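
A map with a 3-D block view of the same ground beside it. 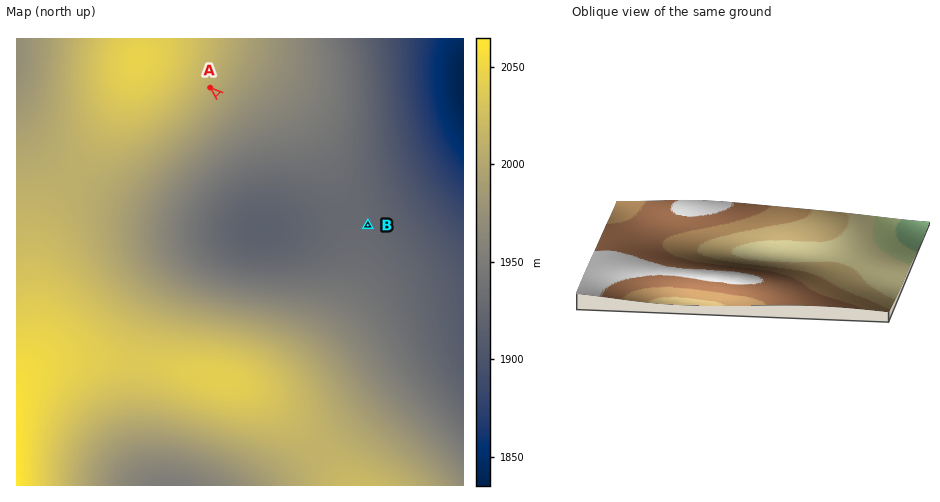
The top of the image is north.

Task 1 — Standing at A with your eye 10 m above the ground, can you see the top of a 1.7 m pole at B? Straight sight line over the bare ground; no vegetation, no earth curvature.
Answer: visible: true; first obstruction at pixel None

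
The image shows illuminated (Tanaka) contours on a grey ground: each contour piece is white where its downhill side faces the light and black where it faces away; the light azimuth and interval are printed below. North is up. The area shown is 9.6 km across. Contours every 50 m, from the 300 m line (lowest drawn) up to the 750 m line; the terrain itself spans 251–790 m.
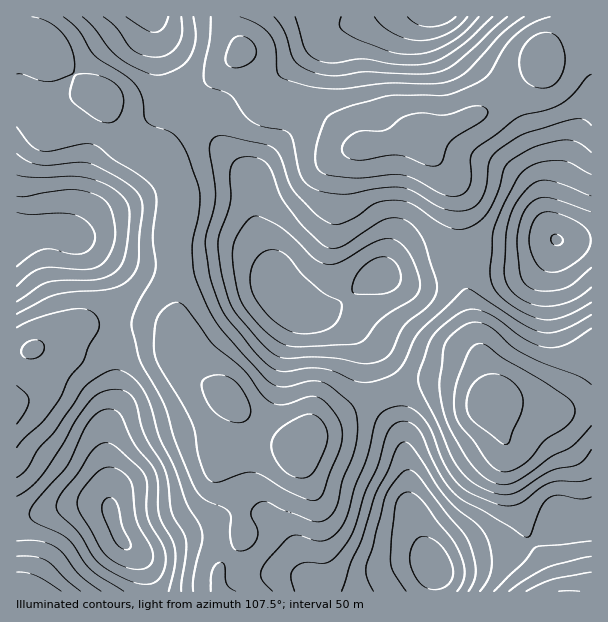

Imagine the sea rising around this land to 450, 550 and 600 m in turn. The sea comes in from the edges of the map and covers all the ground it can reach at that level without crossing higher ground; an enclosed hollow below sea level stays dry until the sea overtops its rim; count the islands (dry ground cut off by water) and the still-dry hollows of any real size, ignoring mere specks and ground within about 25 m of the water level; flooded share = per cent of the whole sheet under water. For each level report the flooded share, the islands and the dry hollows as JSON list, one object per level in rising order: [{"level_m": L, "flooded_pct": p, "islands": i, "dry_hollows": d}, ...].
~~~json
[{"level_m": 450, "flooded_pct": 37, "islands": 0, "dry_hollows": 0}, {"level_m": 550, "flooded_pct": 68, "islands": 1, "dry_hollows": 0}, {"level_m": 600, "flooded_pct": 80, "islands": 1, "dry_hollows": 0}]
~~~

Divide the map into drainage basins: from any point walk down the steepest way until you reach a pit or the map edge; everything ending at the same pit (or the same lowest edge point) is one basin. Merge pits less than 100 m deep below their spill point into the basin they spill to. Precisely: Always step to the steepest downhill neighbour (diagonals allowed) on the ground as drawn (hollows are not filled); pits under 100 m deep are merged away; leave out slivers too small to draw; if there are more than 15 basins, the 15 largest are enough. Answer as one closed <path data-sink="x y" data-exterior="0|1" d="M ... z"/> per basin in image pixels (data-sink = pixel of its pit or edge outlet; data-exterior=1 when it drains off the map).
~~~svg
<path data-sink="303 443" data-exterior="0" d="M152 16l-136 1 0 501 7 0 49-13 35 1 5 7 8 24 24 27 4 15 1 13 285 0 0-22-18-39-7-24 0-27-6-40-25-44-10-45-8-15-16-14-12-6-27-2-11-6-16-18-6-23-14-34-2-39-3-12-30-33-9-18-7-9-21-12-16-6-8-9-4-12-2-54-2-11z"/><path data-sink="542 57" data-exterior="0" d="M591 16l-439 1 6 40 0 26 5 15 7 6 16 6 21 12 7 9 9 18 27 28 6 17 2 39 14 34 4 17 10 16 8 8 11 6 13 0 23-12 28-22 12-4 29-23 19-9 17-3 146-1z"/><path data-sink="494 402" data-exterior="0" d="M558 240l-112 1-17 3-19 9-29 23-12 4-28 22-22 12 4 2 9 0 18 10 10 10 8 15 10 45 25 44 6 40 0 27 7 24 18 37 7 0 41-12 28-3 21-9 33-24 21 2 7-3 0-277z"/><path data-sink="17 591" data-exterior="1" d="M102 505l-30 0-56 14 1 73 131-1 0-12-6-18-20-19-6-11-6-21z"/><path data-sink="569 591" data-exterior="1" d="M591 520l-27 0-33 24-21 9-28 3-35 10-13 2 0 23 157 1z"/>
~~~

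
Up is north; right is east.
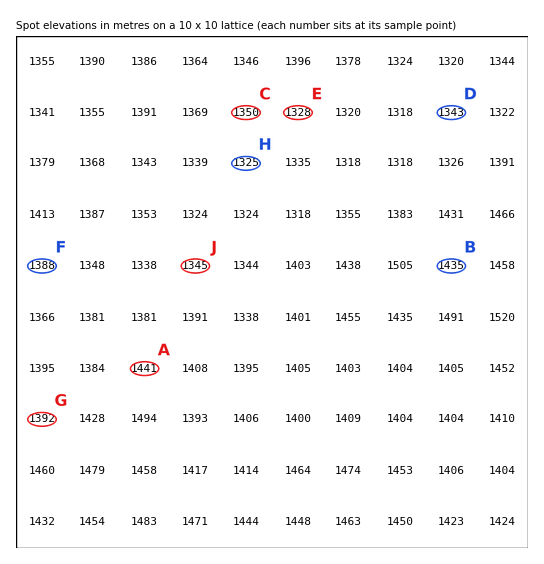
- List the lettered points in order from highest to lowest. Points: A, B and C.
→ A B C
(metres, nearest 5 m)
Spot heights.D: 1345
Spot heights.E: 1330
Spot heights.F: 1390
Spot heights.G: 1390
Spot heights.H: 1325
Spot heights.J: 1345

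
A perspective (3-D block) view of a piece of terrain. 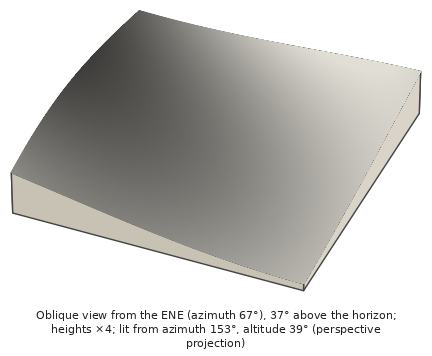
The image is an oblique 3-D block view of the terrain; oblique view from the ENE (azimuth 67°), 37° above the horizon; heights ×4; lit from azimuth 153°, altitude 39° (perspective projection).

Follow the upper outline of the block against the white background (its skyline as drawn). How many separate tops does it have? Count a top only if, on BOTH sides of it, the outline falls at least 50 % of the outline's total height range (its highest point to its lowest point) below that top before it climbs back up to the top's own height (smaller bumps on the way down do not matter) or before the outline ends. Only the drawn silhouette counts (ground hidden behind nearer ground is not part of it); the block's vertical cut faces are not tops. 0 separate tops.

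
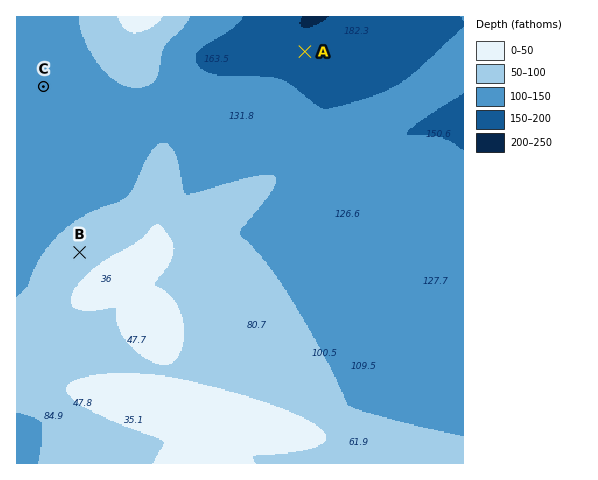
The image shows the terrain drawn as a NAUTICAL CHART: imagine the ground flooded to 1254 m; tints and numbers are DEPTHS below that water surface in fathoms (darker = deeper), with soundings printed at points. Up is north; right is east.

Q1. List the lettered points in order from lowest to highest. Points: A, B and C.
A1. A C B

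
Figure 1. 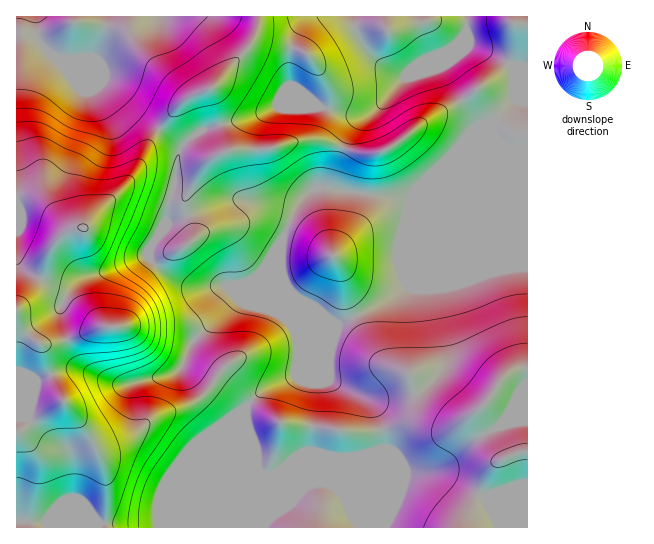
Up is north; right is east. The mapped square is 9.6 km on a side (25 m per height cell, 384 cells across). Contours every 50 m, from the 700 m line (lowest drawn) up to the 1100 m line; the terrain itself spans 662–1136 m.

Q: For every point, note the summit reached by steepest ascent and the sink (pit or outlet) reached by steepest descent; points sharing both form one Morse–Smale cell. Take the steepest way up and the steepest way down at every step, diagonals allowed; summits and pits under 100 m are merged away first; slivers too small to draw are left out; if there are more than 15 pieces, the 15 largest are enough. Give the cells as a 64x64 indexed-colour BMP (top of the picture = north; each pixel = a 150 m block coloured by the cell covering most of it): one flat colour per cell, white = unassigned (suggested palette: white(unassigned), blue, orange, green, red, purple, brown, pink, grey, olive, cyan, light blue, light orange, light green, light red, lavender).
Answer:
<image width="64" height="64" href="data:image/bmp;base64,Qk12CAAAAAAAAHYAAAAoAAAAQAAAAEAAAAABAAQAAAAAAAAIAAATCwAAEwsAABAAAAAAAAAA////ALR3HwAOf/8ALKAsACgn1gC9Z5QAS1aMAMJ34wB/f38AIr28AM++FwDox64AeLv/AIrfmACWmP8A1bDFABEREREREREREREREREREiIiIiIiIiIiIiIiIiIiIiIiERERERERERERERERERESIiIiIiIiIiIiIiIiIiIiIiIRERERERERERERERERERIiIiIiIiIiIiIiIiIiIiIiIhEREREREREREREREREREiIiIiIiIiIiIiIiIiIiIiIiERERERERERERERERERESIiIiIiIiIiIiIiIiIiIiIiIRERERERERERERERERERIiIiIiIiIiIiIiIiIiIiIiIhEREREREREREREREREREiIiIiIiIiIiIiIiIiIiIiIiERERERERERERERERERESIiIiIiIiIiIiIiIiIiIiIiIRERERERERERERERERERIiIiIiIiIiIiIiIiIiIiIiIhEREREREREREREREREREiIiIiIiIiIiIiIiIiIiIiIiERERERERERERERERERESIiIiIiIiIiIiIiIiIiIiIiIRERERERERERERERERERIiIiIiIiIiIiIiIiIiIiIiIhEREREREREREREREREREiIiIiIiIiIiIiIiIiIiIiIiERERERERERERERERERESIiIiIiIiIiIiIiIiIiIiIiIRERERERERERERERERERIiIiIiIiIiIiIiIiIiIiIiIhEREREREREREREREREREiIiIiIiIiIiIiIiIiIiIiIiERERERERERERERERERERIiIiIiIiIiIiIiIiIiIiIiIRERERERERERERERERERERIiIiIiIiIiIiIiIiIiIiIhERERERERERERERERERERERIiIiIiIiIiIiIiIiIiIiERERERERERERERERERERERESIiIiIiIiIiIiIiIiIiIRERERERERERERERERERERERIiIiIiIiIiIiIiIiIiIhEREREREREREREREREREREREiIiIiIiIiIiIiIiIiIiERERERERERERERERERERERESIiIiIiIiIiIiIiIiIiIRERERERERERERERERERERERIiIiIiIiIiIiIiIiIiIhEREREREREREREREREREREREiIiIiIiIiIiIiIiIiIiERERERERERERERERERERERESIiIiIiIiIiIiIiIiIiIRERERERERERERERERERERESIiERESIiIiIiIiIiIiIhERERERERERERERERERERERIiERERESIiIiIiIiIiIiEREREREREREREREREREREREiEREREREiIiIiIiIiIiIREREREREREREREREREREREREREREREREiIiIiIiIiIhERERERERERERERERERERERERERERERERIiIiIiIiIiEREREREREREREREREREREREREREREREREiIiIiIiIiIRERERERERERERERERERERERERERERERERIiIiIiIiIhEREREREREREREREREREREREREREREREREiIiIiIiIiERERERERERERERERERERERERERERERERERIiIiIiIiIREREREREREREREREREREREREREREREREREiIiIiIiIhERERERERERERERERERERERERERERERERESIiIiIiIiEREREREREREREREREREREREREREREREREREiIiIiIiIRERMzMRERERERERERERERERERERERERERESIiIiIiIhEREzMzEREREREREREREREREREREREREREREiIiIiIiEREzMzMxERERERERERERERERERERERERERESIiIiIiIzMzMzMzMREREREREREREREREREREREREREREiIiIiIjMzMzMzMzERERERERERERERERERERERERERESIiIiIiMzMzMzMzMxERERERERERERERERERERERERERIiIiIiIzMzMzMzMzMRERERERERERERERERERERERERESIiIiIjMzMzMzMzMxERERERERERERERERERERERERERIiIiIiMzMzMzMzMzMRERERERERERERERERERERERERESIiIiIzMzMzMzMzMxERERERERERERERERERERERERERIiIiETMzMzMzMzMzMRERERERERERERERERERERERERESIhERMzMzMzMzMzMzEREREREREREREREREREREREREREiEREzMzMzMzMzMzMRERERERERERERERERERERERERERERETMzMzMzMzMzMzERERERERERERERERERERERERERERERMzMzMzMzMzMzMxEREREREREREREREREREREREREREREzMzMzMzMzMzMzMRERERERERERERERERERERERERERETMzMzMzMzMzMzMzMRERERERERERERERERERERERERERMzMzMzMzMzMzMzMzMREREREREREREREREREREREREREzMzMzMzMzMzMzMzMzERERERERERERERERERERERERETMzMzMzMzMzMzMzMzMxERERERERERERERERERERERERMzMzMzMzMzMzMzMzMzMREREREREREREREREREREREREzMzMzMzMzMzMzMzMzMzERERERERERERERERERERERETMzMzMzMzMzMzMzMzMzMRERERERERERERERERERERERMzMzMzMzMzMzMzMzMzMzEREREREREREREREREREREREzMzMzMzMzMzMzMzMzMzMRERERERERERERERERERERETMzMzMzMzMzMzMzMzMzMxERERERERERERERERERERER"/>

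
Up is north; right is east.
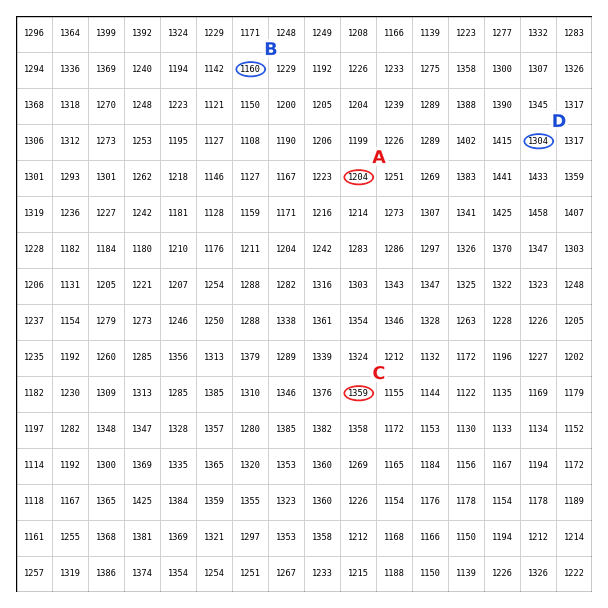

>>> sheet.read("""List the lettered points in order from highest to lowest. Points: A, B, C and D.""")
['C', 'D', 'A', 'B']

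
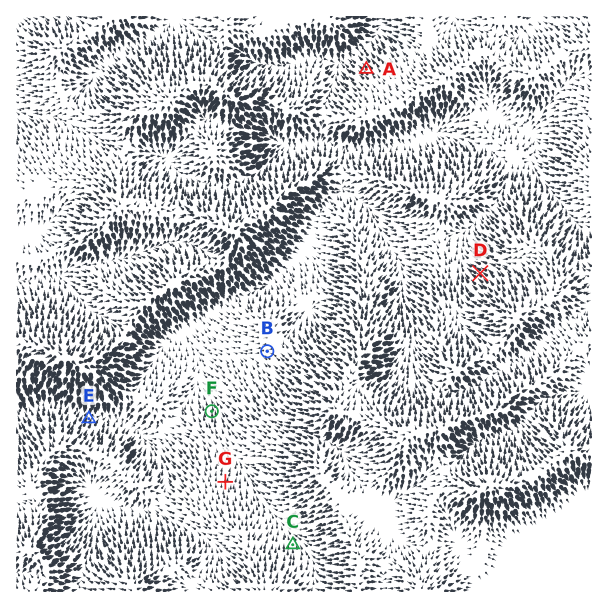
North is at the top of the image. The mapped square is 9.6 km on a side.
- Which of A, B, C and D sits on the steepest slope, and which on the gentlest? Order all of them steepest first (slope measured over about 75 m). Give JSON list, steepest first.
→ ["D", "A", "C", "B"]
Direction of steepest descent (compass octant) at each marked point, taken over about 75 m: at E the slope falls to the NE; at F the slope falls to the N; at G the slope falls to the N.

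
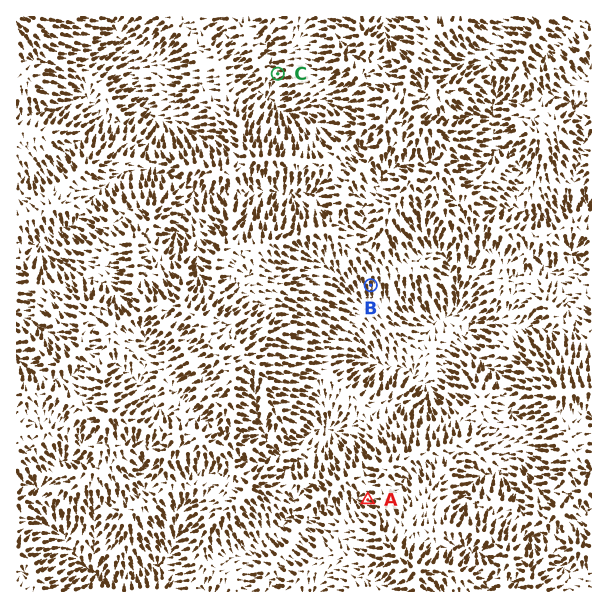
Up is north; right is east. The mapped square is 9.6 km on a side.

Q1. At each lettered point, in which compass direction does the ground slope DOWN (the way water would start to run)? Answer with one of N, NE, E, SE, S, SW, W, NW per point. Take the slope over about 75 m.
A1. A W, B S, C W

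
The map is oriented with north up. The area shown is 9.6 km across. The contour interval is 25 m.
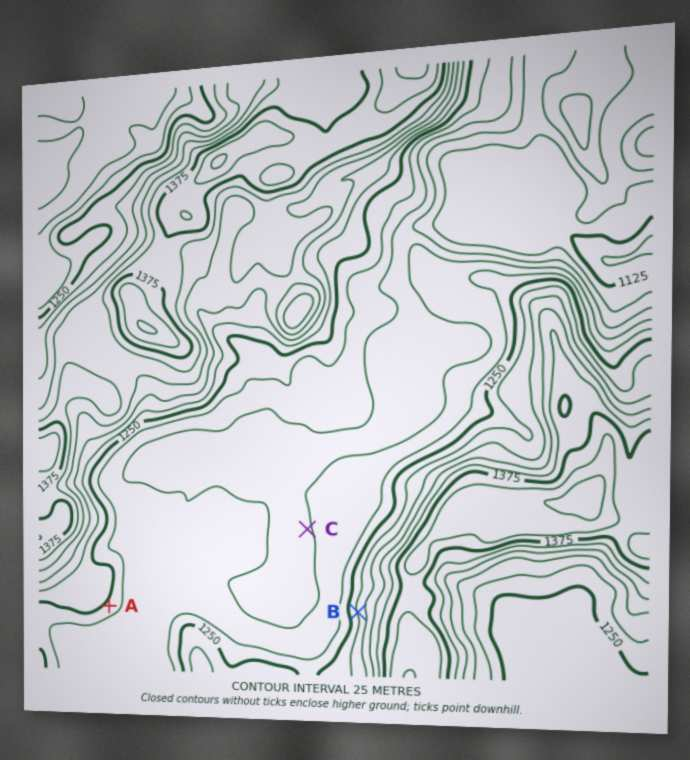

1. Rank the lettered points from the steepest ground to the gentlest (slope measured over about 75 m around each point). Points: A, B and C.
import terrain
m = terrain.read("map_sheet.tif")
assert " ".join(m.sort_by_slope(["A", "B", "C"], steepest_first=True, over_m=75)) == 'B A C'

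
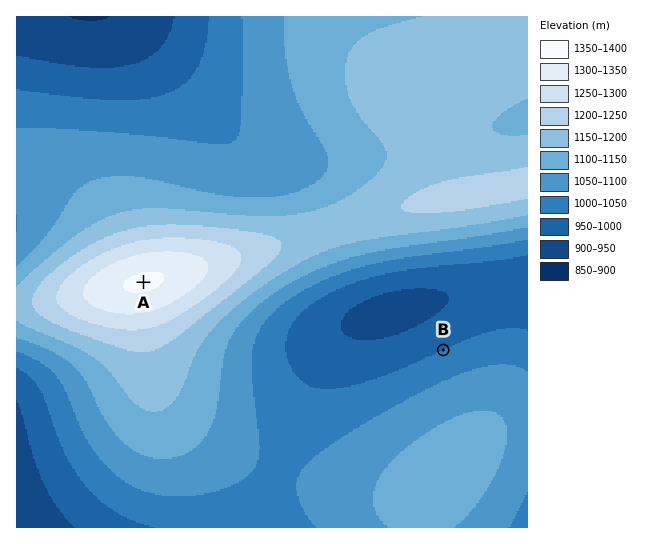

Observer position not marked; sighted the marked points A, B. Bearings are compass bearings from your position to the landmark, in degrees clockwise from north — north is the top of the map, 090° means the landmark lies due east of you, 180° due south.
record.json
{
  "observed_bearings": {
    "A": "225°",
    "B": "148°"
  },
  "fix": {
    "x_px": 302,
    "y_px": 124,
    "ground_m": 1090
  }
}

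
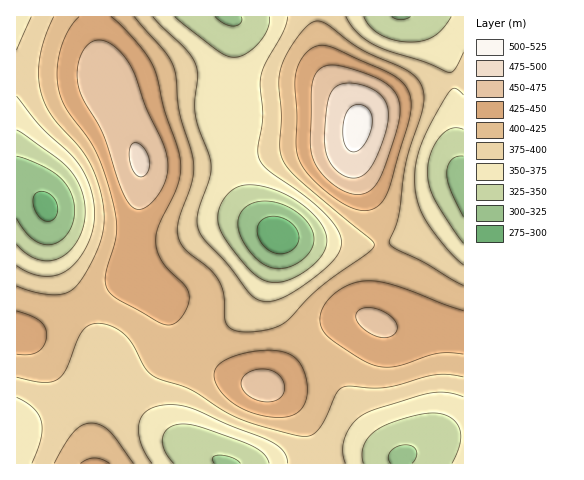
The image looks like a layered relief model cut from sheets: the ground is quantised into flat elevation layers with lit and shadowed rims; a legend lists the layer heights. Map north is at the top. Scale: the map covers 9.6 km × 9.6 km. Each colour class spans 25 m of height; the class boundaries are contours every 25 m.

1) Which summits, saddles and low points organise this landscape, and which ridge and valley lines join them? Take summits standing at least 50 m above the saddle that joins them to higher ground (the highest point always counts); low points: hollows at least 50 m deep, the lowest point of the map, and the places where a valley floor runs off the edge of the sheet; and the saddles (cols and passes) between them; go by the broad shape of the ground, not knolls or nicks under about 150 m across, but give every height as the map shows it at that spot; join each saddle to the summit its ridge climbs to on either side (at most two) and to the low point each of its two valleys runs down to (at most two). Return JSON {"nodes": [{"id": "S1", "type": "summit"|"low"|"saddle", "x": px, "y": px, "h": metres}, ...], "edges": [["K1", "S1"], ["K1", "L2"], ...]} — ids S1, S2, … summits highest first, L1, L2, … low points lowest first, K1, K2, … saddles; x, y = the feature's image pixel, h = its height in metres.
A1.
{"nodes": [
{"id": "S1", "type": "summit", "x": 357, "y": 126, "h": 508},
{"id": "S2", "type": "summit", "x": 139, "y": 161, "h": 479},
{"id": "L1", "type": "low", "x": 279, "y": 235, "h": 286},
{"id": "L2", "type": "low", "x": 46, "y": 207, "h": 295},
{"id": "L3", "type": "low", "x": 463, "y": 187, "h": 313},
{"id": "L4", "type": "low", "x": 402, "y": 456, "h": 322},
{"id": "L5", "type": "low", "x": 228, "y": 462, "h": 323},
{"id": "L6", "type": "low", "x": 400, "y": 17, "h": 323},
{"id": "K1", "type": "saddle", "x": 195, "y": 356, "h": 417},
{"id": "K2", "type": "saddle", "x": 309, "y": 346, "h": 417},
{"id": "K3", "type": "saddle", "x": 77, "y": 307, "h": 408},
{"id": "K4", "type": "saddle", "x": 382, "y": 244, "h": 401},
{"id": "K5", "type": "saddle", "x": 314, "y": 453, "h": 394},
{"id": "K6", "type": "saddle", "x": 453, "y": 80, "h": 376},
{"id": "K7", "type": "saddle", "x": 234, "y": 160, "h": 363}],
"edges": [["K1", "S2"], ["K1", "L1"], ["K1", "L5"], ["K2", "S2"], ["K2", "L1"], ["K2", "L4"], ["K3", "S2"], ["K3", "L2"], ["K3", "L5"], ["K4", "S1"], ["K4", "S2"], ["K4", "L1"], ["K4", "L3"], ["K5", "S2"], ["K5", "L4"], ["K5", "L5"], ["K6", "S1"], ["K6", "L3"], ["K6", "L6"], ["K7", "S1"], ["K7", "S2"], ["K7", "L1"]]}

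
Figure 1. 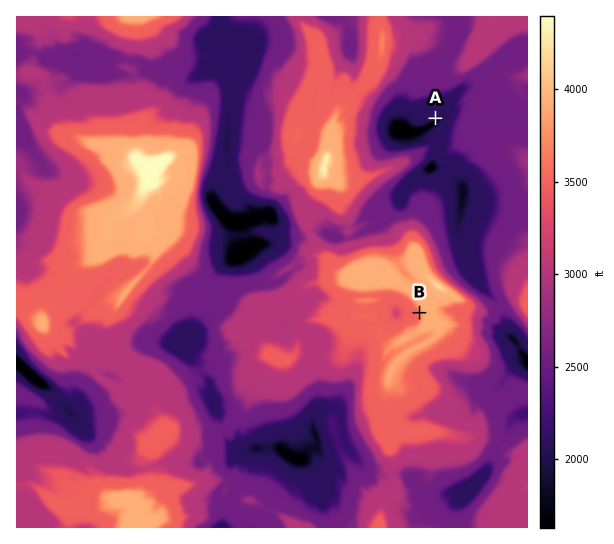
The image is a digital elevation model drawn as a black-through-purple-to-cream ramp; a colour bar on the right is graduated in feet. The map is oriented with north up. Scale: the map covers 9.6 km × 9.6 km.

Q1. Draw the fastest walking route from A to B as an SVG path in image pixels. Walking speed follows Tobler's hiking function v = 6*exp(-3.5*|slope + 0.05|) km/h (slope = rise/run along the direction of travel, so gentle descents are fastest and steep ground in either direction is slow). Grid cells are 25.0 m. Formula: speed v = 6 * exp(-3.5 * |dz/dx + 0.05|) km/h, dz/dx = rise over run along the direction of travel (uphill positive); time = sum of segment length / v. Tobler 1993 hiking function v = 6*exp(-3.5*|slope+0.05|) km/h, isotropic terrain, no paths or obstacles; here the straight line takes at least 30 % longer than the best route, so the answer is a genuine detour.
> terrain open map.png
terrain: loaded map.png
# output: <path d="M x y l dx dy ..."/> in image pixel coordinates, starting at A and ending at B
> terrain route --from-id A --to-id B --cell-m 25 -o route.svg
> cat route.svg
<path d="M435 118l3-1 3 1 0 3-4 8 0 12-11 21-5 5-3 6 0 13-1 3-6 5-1 3 0 10 1 3 0 4 2 3-3 1 1 0-5 3 1 0-4 2 2 0 2 6-2 2-2 3-2 5 1-1-1 3 1-2-3 6 3 5 0 1-1 3-4 4-2 3 0 1 10 19 0 8 1 2 8 8 5 11 0 3"/>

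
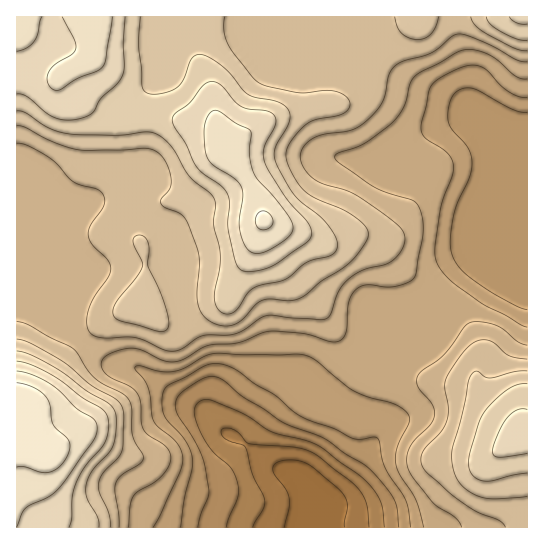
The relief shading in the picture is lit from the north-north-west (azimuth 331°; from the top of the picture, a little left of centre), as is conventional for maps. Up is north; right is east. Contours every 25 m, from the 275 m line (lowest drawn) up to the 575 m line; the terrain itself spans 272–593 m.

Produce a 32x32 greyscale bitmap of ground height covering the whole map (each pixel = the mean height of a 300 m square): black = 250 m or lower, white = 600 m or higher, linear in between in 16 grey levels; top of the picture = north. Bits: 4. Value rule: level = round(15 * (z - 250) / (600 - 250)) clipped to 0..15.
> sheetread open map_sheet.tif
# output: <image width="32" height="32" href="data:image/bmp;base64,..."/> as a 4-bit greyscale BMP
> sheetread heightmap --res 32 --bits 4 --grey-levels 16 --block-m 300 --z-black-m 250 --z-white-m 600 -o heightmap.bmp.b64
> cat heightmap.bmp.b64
<image width="32" height="32" href="data:image/bmp;base64,Qk12AgAAAAAAAHYAAAAoAAAAIAAAACAAAAABAAQAAAAAAAACAAATCwAAEwsAABAAAAAAAAAAAAAAABEREQAiIiIAMzMzAERERABVVVUAZmZmAHd3dwCIiIgAmZmZAKqqqgC7u7sAzMzMAN3d3QDu7u4A////ANzMuod2VEMiERESNFd3iJndzLqHdlRDMhEREjRXiJmZ3dy5iHdlRDIRERJFaImqqu7tupiHZUMhERI0Rniau7vu7supiGQzIhEjRVaJmrzM7u7cqIdUMiIzRFVWeJq7zO7t3Kh2QyIzRVVmZmeJq8z+7cuoZUMzRFZmZmZ3iau87ty6l2VERFVmZmZ3eImqu93KmHdmZUVWZmZ3d3iJqqrLqYd3eHZmZmZnd3d3iJmZqZiIiJmYh3d3d3d3d3iZiJmImZmqmZmYiIiHd3d3iHeIiJmqqpqrqZmZh3d3d3dmiIiJqqmau7qqmYd3d3dmVYiIiZqpmru7uqqYiId2VVSIiIiaqZqszMu6qZiHZVREiIiJmqmavN3cu6qZh2VERIiImZqpmrze3cuqmYdlRESIiImZmqq83ty6qZiHZVREiIiJmaqqvN3bqZmIh3ZURIiJmZmaq83dupmId3d2VUSIiZmZmrzd3LmIh3d3dlVEiZmqqaq83dypiId3d3ZVRJqru7u7zd3cupiId3ZlVUSrzMu7vM3d3LqpmYh2ZVVVvMzMu7vM3Lu6qqmYd2VVVs3dzMu7vMuqqZqZmIdmVmfN3d3Lqru7qZmZmZmHdmZ43d3dy6q7qpmZmZmZmYd3id3d3cuqqqmZmZmZmaqYiavd3d3LqqqpmZmZmZmqmZq8"/>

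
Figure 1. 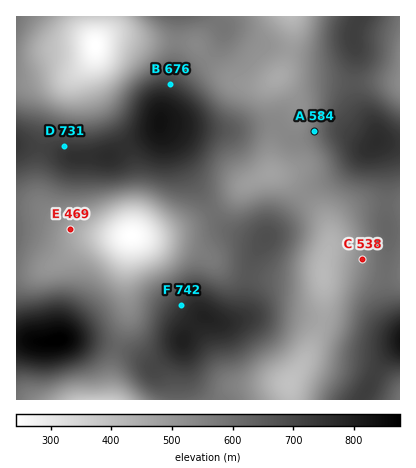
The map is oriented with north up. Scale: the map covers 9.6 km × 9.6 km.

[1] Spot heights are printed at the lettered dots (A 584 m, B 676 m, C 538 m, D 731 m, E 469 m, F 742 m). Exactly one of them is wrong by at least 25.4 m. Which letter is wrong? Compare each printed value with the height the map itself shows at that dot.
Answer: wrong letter B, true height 720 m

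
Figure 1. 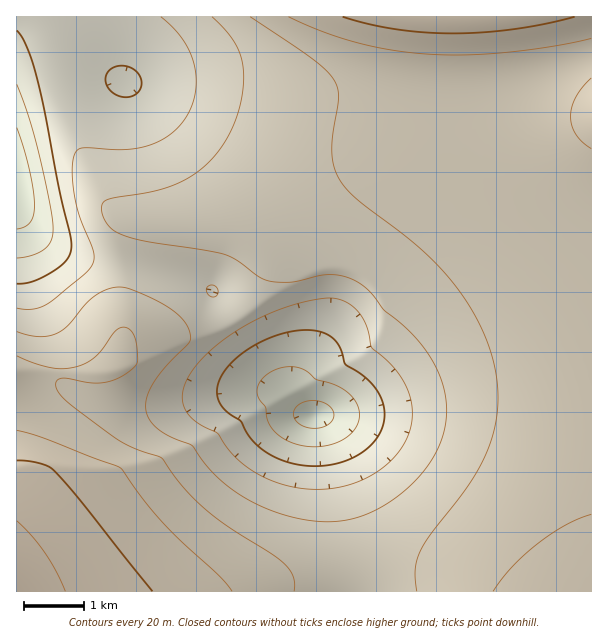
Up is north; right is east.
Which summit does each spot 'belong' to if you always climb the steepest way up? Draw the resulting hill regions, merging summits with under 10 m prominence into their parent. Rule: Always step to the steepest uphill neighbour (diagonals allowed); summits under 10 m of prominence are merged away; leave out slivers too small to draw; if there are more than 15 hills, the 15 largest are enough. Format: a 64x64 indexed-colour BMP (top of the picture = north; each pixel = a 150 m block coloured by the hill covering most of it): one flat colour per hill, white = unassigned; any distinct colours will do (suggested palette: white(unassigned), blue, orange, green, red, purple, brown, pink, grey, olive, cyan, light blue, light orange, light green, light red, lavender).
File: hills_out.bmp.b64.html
<image width="64" height="64" href="data:image/bmp;base64,Qk12CAAAAAAAAHYAAAAoAAAAQAAAAEAAAAABAAQAAAAAAAAIAAATCwAAEwsAABAAAAAAAAAA////ALR3HwAOf/8ALKAsACgn1gC9Z5QAS1aMAMJ34wB/f38AIr28AM++FwDox64AeLv/AIrfmACWmP8A1bDFACIiIiIiIiIiIiIiIiIiIiIiIiIzMzMzMzMzMzMzMzMzIiIiIiIiIiIiIiIiIiIiIiIiIjMzMzMzMzMzMzMzMzMiIiIiIiIiIiIiIiIiIiIiIiIiMzMzMzMzMzMzMzMzMyIiIiIiIiIiIiIiIiIiIiIiIiMzMzMzMzMzMzMzMzMzIiIiIiIiIiIiIiIiIiIiIiIiIzMzMzMzMzMzMzMzMzMiIiIiIiIiIiIiIiIiIiIiIiIjMzMzMzMzMzMzMzMzMyIiIiIiIiIiIiIiIiIiIiIiIiMzMzMzMzMzMzMzMzMzIiIiIiIiIiIiIiIiIiIiIiIiIzMzMzMzMzMzMzMzMzMiIiIiIiIiIiIiIiIiIiIiIiIjMzMzMzMzMzMzMzMzMyIiIiIiIiIiIiIiIiIiIiIiIjMzMzMzMzMzMzMzMzMzIiIiIiIiIiIiIiIiIiIiIiIiMzMzMzMzMzMzMzMzMzMiIiIiIiIiIiIiIiIiIiIiIiIzMzMzMzMzMzMzMzMzMyIiIiIiIiIiIiIiIiIiIiIiIjMzMzMzMzMzMzMzMzMzIiIiIiIiIiIiIiIiIiIiIiIiMzMzMzMzMzMzMzMzMzMiIiIiIiIiIiIiIiIiIiIiIiMzMzMzMzMzMzMzMzMzMyIiIiIiIiIiIiIiIiIiIiIiIzMzMzMzMzMzMzMzMzMzIiIiIiIiIiIiIiIiIiIiIiIjMzMzMzMzMzMzMzMzMzMiIiIiIiIiIiIiIiIiIiIiIiMzMzMzMzMzMzMzMzMzMyIiIiIiIiIiIiIiIiIiIiIiMzMzMzMzMzMzMzMzMzMzIiIiIiIiIiIiIiIiIiIiIiIzMzMzMzMzMzMzMzMzMzMiIiIiIiIiIiIiIiIiIiIhMzMzMzMzMzMzMzMzMzMzMyIiIiIiIiIiIiIiIiIiIhEzMzMzMzMzMzMzMzMzMzMzIiIiIiIiIiIiIiIiIiIhETMzMzMzMzMzMzMzMzMzMzMiIiIiIiIiIiIiIiIiIhERMzMzMzMzMzMzMzMzMzMzMyIiIiIiIiIiIiIiIiIiERETMzMzMzMzMzMzMzMzMzMzIiIiIiIiIiIiIiIiIiEREREzMzMzMzMzMzMzMzMzMzMiIiIiIiIiIiIiIiIiERERERMzMzMzMzMzMzMzMzMzMyIiIiIiIiIiIiIiIiIRERERETMzMzMzMzMzMzMzMzMzIiIiIiIiIiIiIiIiIREREREREREzMzMzMzMzMzMzMzMiIiIiIiIiIiIiIiIRERERERERERMzMzMzMzMzMzMzMyIiIiIiIiIiIiIiIhERERERERERETMzMzMzMzMzMzMzIiIiIiIiIiIiIiIhEREREREREREREzMzMzMzMzMzMzMiIiIiIiIiIiIiIhERERERERERERERMzMzMzMzMzMzMyIiIiIiIiIiIiIiERERERERERERERETMzMzMzMzMzMzIiIiIiIiIiIiIRERERERERERERERERMzMzMzMzMzMzMiIiIiIiIiIhERERERERERERERERERETMzMzMzMzMzMyIiIiIiIREREREREREREREREREREREREzMzMzMzMzMzIiIiEREREREREREREREREREREREREREREzMzMzMzMzMiIhERERERERERERERERERERERERERERERMzMzMzMzMyIhERERERERERERERERERERERERERERERETMzMzMzMzIhERERERERERERERERERERERERERERERERETMzMzMzMhERERERERERERERERERERERERERERERERERERERERERERERERERERERERERERERERERERERERERERERERERERERERERERERERERERERERERERERERERERERERERERERERERERERERERERERERERERERERERERERERERERERERERERERERERERERERERERERERERERERERERERERERERERERERERERERERERERERERERERERERERERERERERERERERERERERERERERERERERERERERERERERERERERERERERERERERERERERERERERERERERERERERERERERERERERERERERERERERERERERERERERERERERERERERERERERERERERERERERERERERERERERERERERERERERERERERERERERERERERERERERERERERERERERERERERERERERERERERERERERERERERERERERERERERERERERERERERERERERERERERERERERERERERERERERERERERERERERERERERERERERERERERERERERERFERERERERERBERERERERERERERERERERERERERFEREREREREREREREREEREREREREREREREREUREREREREREREREREREREREREREQREREUREEREUREREREREREREREREREREREREREREREREQRERREREREREREREREREREREREREREREREREREREREREQRFERERERERERERERERERERERERERERERERERERERERERERERERERERERERERERERERERERERERERERERERERERERERERERERERERERERERERERERERERERERERERERERERERERERERERERERERERERERERERERERERERERERERERERERERERERERERERERERERERERERERERERERERERERE"/>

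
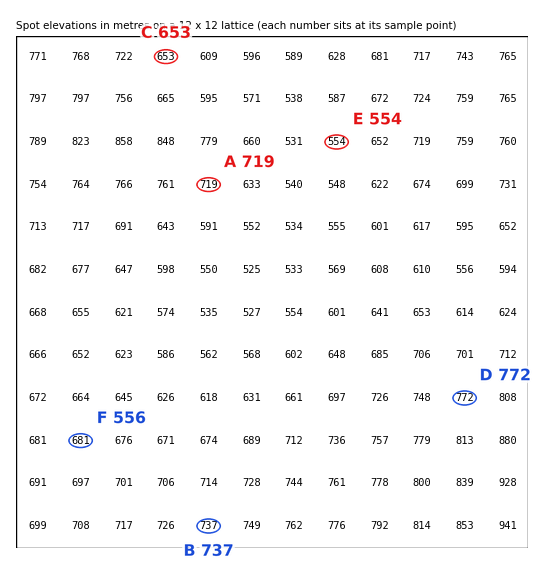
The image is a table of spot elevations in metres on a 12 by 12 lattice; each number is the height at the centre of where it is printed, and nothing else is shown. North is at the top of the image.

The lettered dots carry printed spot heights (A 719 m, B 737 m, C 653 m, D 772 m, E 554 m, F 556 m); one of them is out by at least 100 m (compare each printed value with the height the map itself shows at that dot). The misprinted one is F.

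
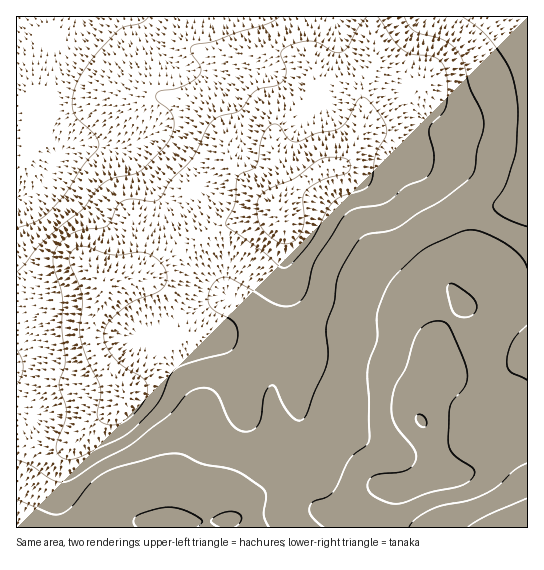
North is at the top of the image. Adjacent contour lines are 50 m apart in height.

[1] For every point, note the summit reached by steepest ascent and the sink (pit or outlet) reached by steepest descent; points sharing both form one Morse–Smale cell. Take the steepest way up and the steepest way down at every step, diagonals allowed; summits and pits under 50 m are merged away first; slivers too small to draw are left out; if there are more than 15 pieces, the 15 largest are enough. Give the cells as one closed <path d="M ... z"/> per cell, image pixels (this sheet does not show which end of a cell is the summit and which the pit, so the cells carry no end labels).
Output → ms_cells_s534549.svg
<path d="M317 16l-300 0-1 181 13-2 12-8 8-10 13-25 13-7 14-1 30 7 16 12 26 40 11 34 7 14 44-26 42-9 13 1 1-10 8-12 4-12-15-28-3-17 4-9 17-12 11-11 11-20 0-13-4-11 0-11 5-21z"/><path d="M527 16l-155 1 0 29 3 9 0 14-12 25 1 35-3 8-13 22-6 6-19 3-14 9-25 24-5 8 0 9 6 13 0 40 3 7 11 11 20 8 35 6 5-21 6-12 10-10 24-12 28-20 42-21 40-2 19-4z"/><path d="M277 216l-12 0-42 9-43 25 3 7 15 15 33 27-20 4-32 14-16 8-12 14 30 38 15 24 3 8-2 29-12 23-6 22-4 4-42 0-23 5-10 11-6 25 160 0 1-11-3-11-3-5-8-6 12 1 8-4 24-24 28-12 15-19 8-20 11-46 2-16-1-29 5-23-43-8-11-6-11-11-4-15 1-32-4-10z"/><path d="M527 304l-34 0-15 3-13-3-24 26-5 9-3 13-6-22-12-11-61-15-6 22 1 29-2 16-16 60-10 16-8 9-28 12-16 17-12 10-13 2 8 9 3 21 128 1 4-22 7-18 20-4 21-12 31 1 8-2 23-16 20-23 10-1z"/><path d="M89 144l-14 1-13 7-15 29-16 12-15 5 1 245 37 5 15-3 26-24 25-15 5-11-6-12-20-25-8-21 1-15 11-25 1-11 13-5 26-4 36-26-16-45-28-43-16-12z"/><path d="M179 251l-36 26-26 4-13 5-1 11-11 25-1 15 8 21 20 25 6 15-6 9-24 14-26 24-15 3-28-5-10 0 1 85 76 0 7-25 10-11 23-5 42 0 4-4 6-22 12-23 2-29-6-14-12-18-30-38 12-14 48-22 20-4-33-27z"/><path d="M527 201l-18 4-40 2-42 21-28 20-24 12-10 10-6 12-6 21 29 9 28 4 5 3 12 11 6 22 3-13 5-9 24-26 6 3 22-3 34 0z"/><path d="M371 16l-54 1 0 13-5 21 0 11 4 11 0 13-11 20-11 11-13 8-8 13 3 17 15 28-6 17 17-17 19-14 21-4 6-6 13-22 3-8-1-35 12-25z"/><path d="M527 431l-10 1-20 23-23 16-8 2-31-1-21 12-20 4-7 18-3 21 143 1z"/>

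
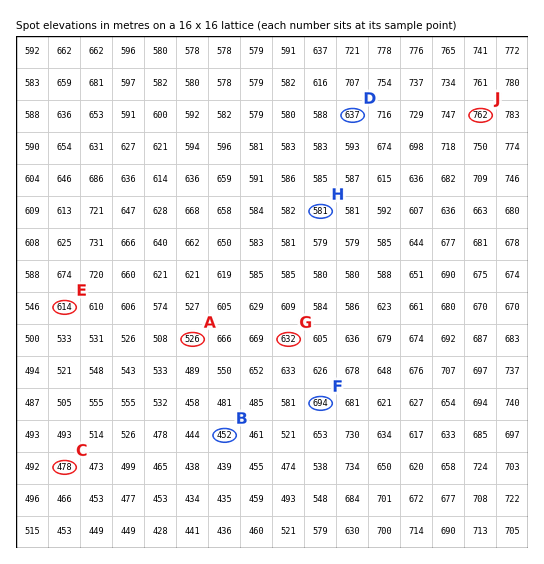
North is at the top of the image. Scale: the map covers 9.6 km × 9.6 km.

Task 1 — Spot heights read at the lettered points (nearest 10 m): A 530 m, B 450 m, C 480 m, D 640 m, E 610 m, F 690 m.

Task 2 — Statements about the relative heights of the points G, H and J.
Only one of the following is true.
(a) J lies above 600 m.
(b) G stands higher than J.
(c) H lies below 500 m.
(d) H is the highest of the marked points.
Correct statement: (a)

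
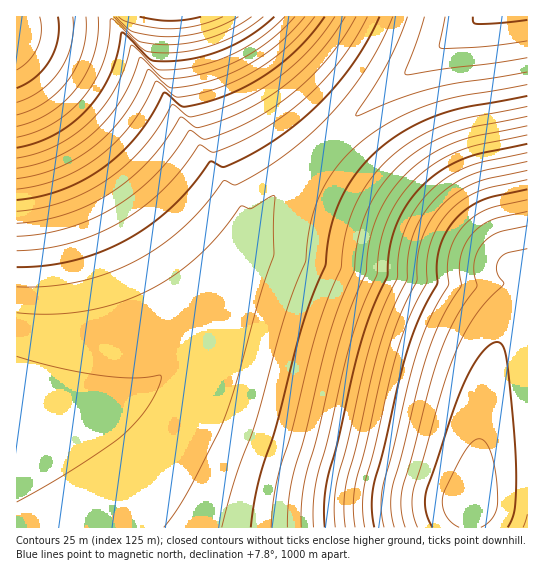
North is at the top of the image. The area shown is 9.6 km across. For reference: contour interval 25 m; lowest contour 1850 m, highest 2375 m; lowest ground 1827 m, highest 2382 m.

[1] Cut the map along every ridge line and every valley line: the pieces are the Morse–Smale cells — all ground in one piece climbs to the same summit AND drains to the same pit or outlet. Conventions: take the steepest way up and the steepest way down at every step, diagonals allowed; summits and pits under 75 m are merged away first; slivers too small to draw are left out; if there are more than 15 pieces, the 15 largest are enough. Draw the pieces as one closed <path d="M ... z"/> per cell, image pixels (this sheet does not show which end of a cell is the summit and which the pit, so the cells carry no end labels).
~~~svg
<path d="M527 16l-45 0-73 55-86 74-79 82-11 27-38 68-35 55-14 16-17 8-34 8-46 7-33 2 1 110 511-1z"/><path d="M109 16l-93 1 1 400 32-1 46-7 34-8 17-8 14-16 35-55 38-68 12-29 0-11-109-161z"/><path d="M481 16l-371 0-1 2 27 35 109 161 1 11 19-18 30-34 63-60 51-42z"/>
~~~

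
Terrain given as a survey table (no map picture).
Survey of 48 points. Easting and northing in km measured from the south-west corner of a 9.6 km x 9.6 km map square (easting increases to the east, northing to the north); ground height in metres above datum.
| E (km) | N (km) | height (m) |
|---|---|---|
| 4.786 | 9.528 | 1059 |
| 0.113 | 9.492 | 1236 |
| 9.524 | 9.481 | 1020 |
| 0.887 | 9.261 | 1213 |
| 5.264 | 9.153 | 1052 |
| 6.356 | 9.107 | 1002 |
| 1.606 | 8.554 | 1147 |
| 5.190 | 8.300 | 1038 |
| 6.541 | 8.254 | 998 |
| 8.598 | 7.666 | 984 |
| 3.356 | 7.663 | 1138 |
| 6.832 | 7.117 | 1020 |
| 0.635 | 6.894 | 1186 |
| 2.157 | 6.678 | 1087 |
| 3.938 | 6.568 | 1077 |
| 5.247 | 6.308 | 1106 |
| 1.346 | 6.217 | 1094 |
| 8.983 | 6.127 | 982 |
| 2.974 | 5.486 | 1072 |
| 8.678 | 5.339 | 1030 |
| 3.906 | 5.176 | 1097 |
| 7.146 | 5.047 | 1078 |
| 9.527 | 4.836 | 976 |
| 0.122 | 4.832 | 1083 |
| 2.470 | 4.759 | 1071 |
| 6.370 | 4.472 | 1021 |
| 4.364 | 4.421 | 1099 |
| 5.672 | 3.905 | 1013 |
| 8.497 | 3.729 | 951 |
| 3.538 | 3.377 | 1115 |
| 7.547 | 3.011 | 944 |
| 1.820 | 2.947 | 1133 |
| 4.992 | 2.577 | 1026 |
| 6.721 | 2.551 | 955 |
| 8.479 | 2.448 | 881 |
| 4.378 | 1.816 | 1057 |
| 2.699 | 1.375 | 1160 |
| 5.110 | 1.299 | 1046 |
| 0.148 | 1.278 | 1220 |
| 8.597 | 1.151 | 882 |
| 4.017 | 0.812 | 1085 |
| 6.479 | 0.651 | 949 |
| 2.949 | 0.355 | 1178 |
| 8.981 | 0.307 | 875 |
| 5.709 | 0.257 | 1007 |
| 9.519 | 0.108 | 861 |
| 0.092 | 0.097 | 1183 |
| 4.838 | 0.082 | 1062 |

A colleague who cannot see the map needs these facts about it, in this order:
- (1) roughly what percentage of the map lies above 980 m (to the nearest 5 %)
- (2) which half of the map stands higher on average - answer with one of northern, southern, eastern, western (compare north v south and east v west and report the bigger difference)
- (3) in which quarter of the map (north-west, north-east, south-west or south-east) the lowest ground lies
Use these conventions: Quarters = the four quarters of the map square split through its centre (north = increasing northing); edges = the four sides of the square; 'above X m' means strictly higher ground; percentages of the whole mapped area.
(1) Ground above 980 m makes up about 80 % of the sheet.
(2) The western half stands higher on average than the eastern half.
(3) The lowest ground is in the south-east quarter.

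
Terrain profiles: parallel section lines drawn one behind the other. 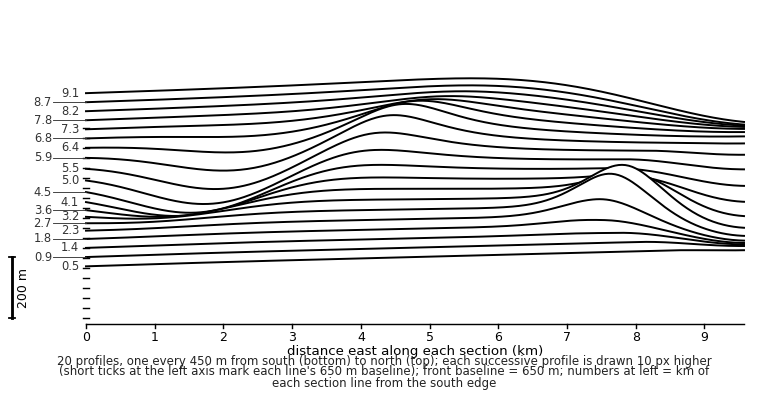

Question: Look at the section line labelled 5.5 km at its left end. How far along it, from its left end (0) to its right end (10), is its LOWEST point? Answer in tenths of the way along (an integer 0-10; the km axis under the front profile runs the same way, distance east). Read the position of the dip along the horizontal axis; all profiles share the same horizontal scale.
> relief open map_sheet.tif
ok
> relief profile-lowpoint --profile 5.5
2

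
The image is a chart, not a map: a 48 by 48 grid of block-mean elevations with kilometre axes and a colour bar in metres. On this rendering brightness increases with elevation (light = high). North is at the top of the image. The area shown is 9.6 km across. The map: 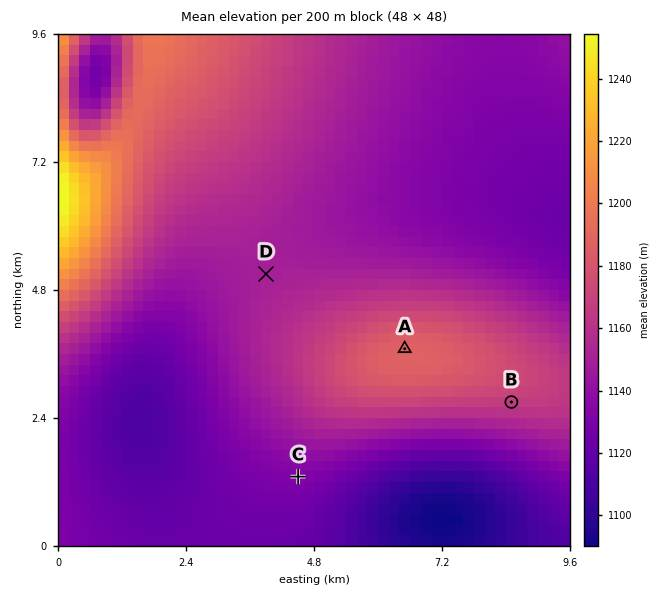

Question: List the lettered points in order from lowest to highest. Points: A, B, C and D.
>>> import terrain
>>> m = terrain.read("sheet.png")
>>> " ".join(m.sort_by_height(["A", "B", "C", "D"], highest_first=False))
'C D B A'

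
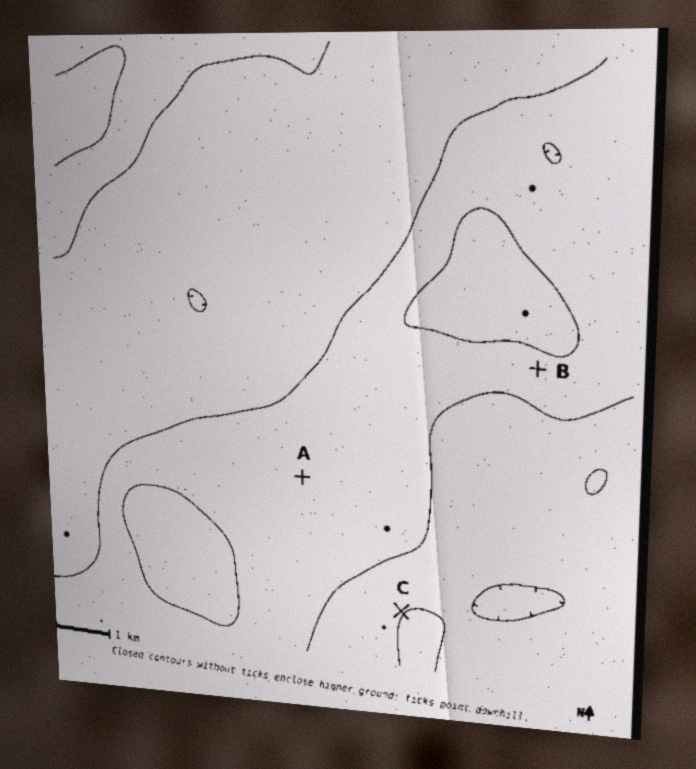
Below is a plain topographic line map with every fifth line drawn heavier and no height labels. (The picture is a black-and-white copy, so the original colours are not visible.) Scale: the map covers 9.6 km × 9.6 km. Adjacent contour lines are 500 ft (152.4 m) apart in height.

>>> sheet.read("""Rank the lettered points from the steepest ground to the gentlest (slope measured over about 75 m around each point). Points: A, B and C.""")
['B', 'C', 'A']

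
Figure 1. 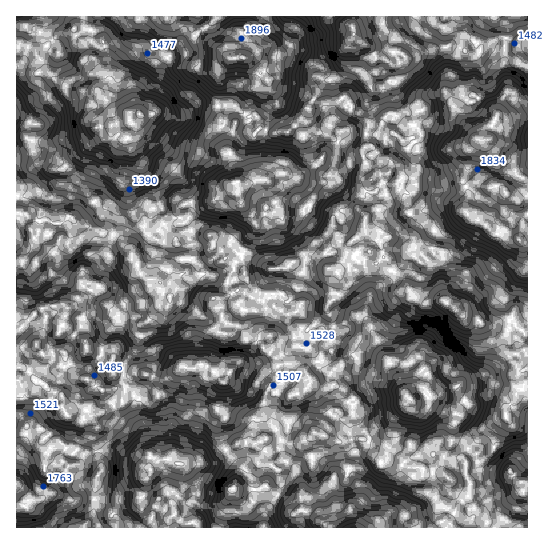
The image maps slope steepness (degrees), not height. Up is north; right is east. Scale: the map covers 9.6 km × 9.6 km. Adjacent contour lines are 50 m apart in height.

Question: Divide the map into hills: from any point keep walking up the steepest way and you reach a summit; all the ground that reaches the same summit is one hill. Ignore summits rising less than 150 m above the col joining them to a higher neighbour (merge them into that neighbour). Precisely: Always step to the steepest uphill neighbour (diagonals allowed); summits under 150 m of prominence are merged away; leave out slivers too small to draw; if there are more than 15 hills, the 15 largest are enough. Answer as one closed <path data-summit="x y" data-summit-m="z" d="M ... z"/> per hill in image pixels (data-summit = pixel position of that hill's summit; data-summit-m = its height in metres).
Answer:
<path data-summit="407 397" data-summit-m="2077" d="M358 211l-16 0-9 7-1 4 7 20-12 9 0 10 1 6 6 2 5 5 0 4-6 11 0 10-6 8 8 23-4 12 0 12-8 6-13 5-4 8-16-9-8 0-15 5-11-6 6-2 10-11-3-13-6-1-7 6-5 11-22 20-4 8 24-1 14 4 11 8 9 0 6 3-5 19 4 16-8 12 0 8 4 11-9 3-6 7-2 16 6 6 6 3 12 15 14 0 25 17 137 0 8-13 0-6-7-12 3-12-6-11-1-20 22-27 19-10 0-7 10-9 5-14-1-8 9 7 0-51-15-14-11 0-9 4-7 0-27-12-15-12-1-19 2-5 0-11-4-13-4-4-7 0-7 7-14-19-23 0-8-6-12-2-1-12z"/><path data-summit="243 58" data-summit-m="2009" d="M353 16l-270 0 0 5-8 8 0 4 12 13 4 11 9 13 7 5 1 11-3 13 12 12 22 2 4 3 10-3 26 2 20-10 32 0 16 11 8 0 7 13 12 4 16-2 19-22 2 14 7 9 12 4 21 13 10 2 6-6 0-14 4-13-2-9-3-6-5 6-8 0-6-3 4-5 14-5 7-7-3-12 4-6 0-9 3-4-5-9-18-14z"/><path data-summit="486 139" data-summit-m="2050" d="M527 16l-173 0-2 6 1 13 14 10 9 13-3 4 0 9-4 6 3 13-5 13 4 15-6 28 8 2 8 9 6 3 4 3-2 10 14 9-4 7-12 6-3 10-5 4-5 2-9 7 0 11 13 2 8 6 23 0 14 19 7-7 7 0 4 4 4 13-2 25 3 12 17 13 23 9 7 0 9-4 11 0 13 14 2-1z"/><path data-summit="17 242" data-summit-m="1891" d="M21 71l-5 0 0 259 2 1 20-20 11-4 14-2 4 3 10 0 6 5 27-4 9 9 0 19-8 28 3 8 11 3 17-3 15 6 9 0 15-12 12 2 8-4 4-6 0-13 4-13 16-11-9-23 10-2 6-4-4-7 0-7 5-8-1-8-14-15-5-2-3-10-19 9-10 0-6-2-16-2-14-10-2-6-10-11-8-27 0-9 6-15-1-14-7 33-11 16-7 6-6 0-8-9 0-6 5-14 7-6 0-10 7-10 3 0 0-4 5-5 1 1 9-3 4-13 7-7 0-5-22-2-19-18-16-2-9-7-10 0-14-11-22 0z"/><path data-summit="237 183" data-summit-m="1998" d="M231 105l-32 0-20 10-38 0-9 10-4 13-9 3-1-1-5 5 0 4-3 0-7 10 0 10-7 6-5 14 0 6 8 9 6 0 7-6 11-16 7-33 1 14-6 15 0 9 10 30 8 8 2 6 9 8 27 6 10 0 16-9 18 1 10 6 6 6 29 20 16-1 5-5 10-3 5 0 21 8 0-17 12-9-6-12 0-12 9-7 16 0 8 6 9-10-7-12 1-12 6-9-11-15 0-9-13-1-21-13-12-4-7-9-2-14-19 22-16 2-12-4-7-13-8 0z"/><path data-summit="150 470" data-summit-m="1965" d="M205 365l-7 0-5 4-12-2-15 12-9 0-8-4-14-2-10 8 0 12-3 8-8 0-9 10-14 6 5 8-1 17 6 24-5 13-3 31 9-2 8 4 6 7-1 9 214 0-24-17-14 0-12-15-6-3-6-6 2-16 6-7 9-3-4-11 0-8 8-12-4-16 5-19-6-3-9 0-11-8-14-4-26 3-8-11z"/><path data-summit="17 483" data-summit-m="1927" d="M35 380l-19 7 0 140 67 1 10-15 3-34 5-9-6-28 1-17-6-9-5 3-16-3-6-7-2-14-11-4-8-8z"/><path data-summit="522 482" data-summit-m="1940" d="M519 379l1 8-5 14-10 9 0 7-19 10-22 27 1 20 6 11-3 12 7 12 0 6-6 13 59-1 0-140z"/><path data-summit="17 17" data-summit-m="1617" d="M77 16l-60 0-1 31 11 0 6 2 15 24 7 7 8 4 10 0 13 8 9 0 10 7 3-21-17-21-4-11-11-11-1-8 2-5z"/>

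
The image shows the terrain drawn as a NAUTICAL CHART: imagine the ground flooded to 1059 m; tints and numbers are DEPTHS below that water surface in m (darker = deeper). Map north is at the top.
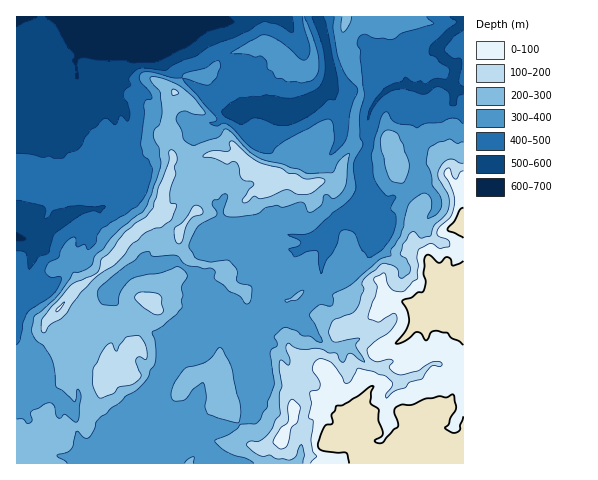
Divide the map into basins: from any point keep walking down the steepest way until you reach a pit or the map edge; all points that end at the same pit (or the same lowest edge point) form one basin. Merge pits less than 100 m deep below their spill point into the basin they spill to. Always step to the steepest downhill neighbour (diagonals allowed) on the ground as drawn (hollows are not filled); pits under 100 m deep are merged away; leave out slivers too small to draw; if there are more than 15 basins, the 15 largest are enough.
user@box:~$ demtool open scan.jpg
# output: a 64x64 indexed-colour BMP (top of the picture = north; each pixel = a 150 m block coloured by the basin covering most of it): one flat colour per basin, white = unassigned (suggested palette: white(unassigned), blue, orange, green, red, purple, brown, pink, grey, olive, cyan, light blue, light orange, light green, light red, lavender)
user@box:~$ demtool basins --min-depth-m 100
<image width="64" height="64" href="data:image/bmp;base64,Qk12CAAAAAAAAHYAAAAoAAAAQAAAAEAAAAABAAQAAAAAAAAIAAATCwAAEwsAABAAAAAAAAAA////ALR3HwAOf/8ALKAsACgn1gC9Z5QAS1aMAMJ34wB/f38AIr28AM++FwDox64AeLv/AIrfmACWmP8A1bDFABERERERERERERERERERERERERERERERERERERERERERERERERERERERERERERERERERERERERERERERERERERERERERERERERERERERERERERERERERERERERERERERERERERERERERERERERERERERERERERERERERERERERERERERERERERERERERERERERERERERERERERERERERERERERERERERERERERERERERERERERERERERERERERERERERERERERERERERERERERERERERERERERERERERERERERERERERERERERERERERERERERERERERERERERERERERERERERERERERERERERERERERERERERERERERERERERERERERERERERERERERERERERERERERERERERERERERERERERERERERERERERERERERERERERERERERERERERERERERERERERERERERERERERERERERERERERERERERERERERERERERERERERERERERERERERERERERERERERERERERERERERERERERERERERERERERERERERERERERERERERERERERERERERERERERERERERERERERERERERERERERERERERERERERERERERERERERERERERERERERERERQRERERERERERERERERERERERERERERERERERERERERFEEREREREREREREREREREREREREREREREREREREREREURBERERERERERERERERERERERERERERERERERERERERREQRERERERERERERERERERERERERERERERERERERERFERBEREREREREREREREREREREREREREREREREREREREUREQRERERERERERERERERERERERERERERERERERIiERREREERERERERERERERERERERERERERERERERERIiIRFERERBERERERERERERERERERERERERERESIiIiIiIREUREREQREREREREREREREREREREiIRESIiIiIiIiIhERREREREEREREREREREREREiIRIiIiIiIiIiIiIiIiERFEREREREEREREREREREREiIiIiIiIiIiIiIiIiIiIREURERERERBERERERERERESIiIiIiIiIiIiIiIiIiIRERREREREREQRERERERERERIiIiIiIiIiIiIiIiIiIhERFEREREREREEREREREREREiIiIiIiIiIiIiIiIiIiEREURERERERERBERERERERESIiIiIiIiIiIiIiIiIiERERREREREREREERERERERERIiIiIiIiIiIiIiIiIiERERFERERERERERBEREREREREiIiIiIiIiIiIiIiIiIREREUREREREREREQRERERERESIiIiIiIiIiIiIiIiIhERERREREREREREREQRERERERIiIiIiIiIiIiIiIiIiERERFEREREREREREREEREREREiIiIiIiIiIiIiIiIiIREREURERERERERERERBEREREREiIiIiIiIiIiIiIiIhERERREREREREREREREERERERERIiIiIiIiIiIiIiIiERERFEREREREREREREQREREREREiIiIiIiIiIiIiIiIREREURERERERERERERBERERERERESIiIiIiIiIiIiIRERESERERERFEREREREQREREREREREREzMzMiIiIiIRERESIREREREREURERERBERERERERERETMzMyIiIiIhERERIhEREREREREUREREMzERERERMzMREzMzMiIiIiERERIiEREREREREREUREQzMxERERMzMzETMzMyIiIiIiIiIiIREREREREREREURDMzMzMzMzMzMRMzMzMiIiIiIiIiIhERERERERERERFEMzMzMzMzMzMzMzMzMyIiIiIiIiIiEREREREREREREREzMzMzMzMzMzMzMzMzIiIiIiIiIiIRERERERERERERETMzMzMzMzMzMzMzMzMiIiIiIiIiIhERERERERERERERMzMzMzMzMzMzMzMzMyIiIiIiIiIiEREREREREREREREzMzMzMzMzMzMzMzMzIiIiIiIiIiIRERERERERERERETMzMzMzMzMzMzMzMzMyIiIiIiIiIhERERERERERERERMzMzMzMzMzMzMzMzMzIiIiIiIiIiEREREREREREREREzMzMzMzMzMzMzMzMzMiIiIiIiIiIRERERERERERERERMzMzMzMzMzMzMzMzMyIiIiIiIiIhEREREREREREREREzMzMzMzMzMzMzMzMzIiIiIiIiIiERERERERERERERERERMzMzMzMzMzMzMzIiIiIiIiIiIRERERERERERERERERETMzMzMzMxEzMzMiIiIiIiIiIhEREREREREREREREREREzMzMzMxETMzMiIiIiIiIiIiEREREREREREREREREREREzMzMxEREzMyIiIiIiIiIiIREREREREREREREREREREREzMxEREzMzIiIiIiIiIiIhERERERERERERERERERERERERERETMzMiIiIiIiIiIiERERERERERERERERERERERERERERMzMyIiIiIiIiIiIRERERERERERERERERERERERERERMzMzIiIiIiIiIiIhEREREREREREREREREREREREREREzMzMiIiIiIiIiIi"/>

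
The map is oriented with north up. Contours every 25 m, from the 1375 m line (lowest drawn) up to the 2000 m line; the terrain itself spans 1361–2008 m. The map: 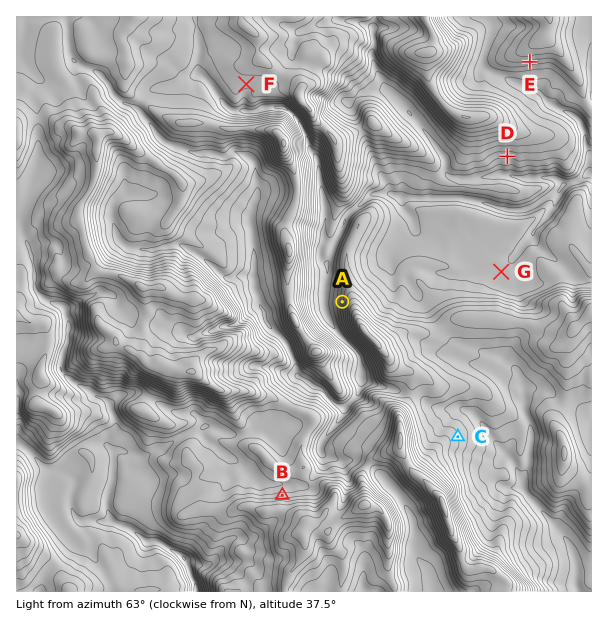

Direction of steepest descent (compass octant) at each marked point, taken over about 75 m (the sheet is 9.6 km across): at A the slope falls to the W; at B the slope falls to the N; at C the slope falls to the E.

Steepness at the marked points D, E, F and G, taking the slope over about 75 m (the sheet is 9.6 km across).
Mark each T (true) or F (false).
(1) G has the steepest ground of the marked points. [F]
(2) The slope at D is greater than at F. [T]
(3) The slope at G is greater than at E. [F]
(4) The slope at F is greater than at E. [F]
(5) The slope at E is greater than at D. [T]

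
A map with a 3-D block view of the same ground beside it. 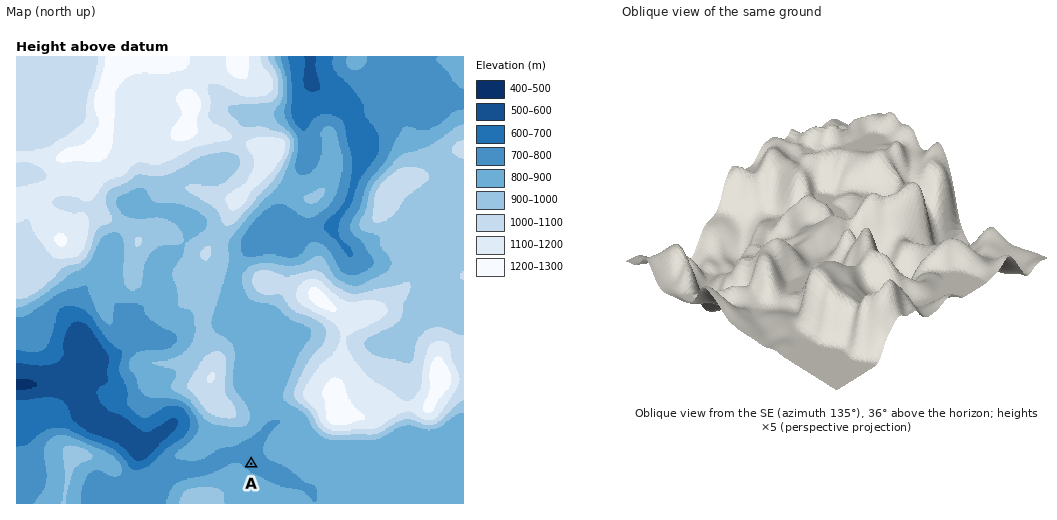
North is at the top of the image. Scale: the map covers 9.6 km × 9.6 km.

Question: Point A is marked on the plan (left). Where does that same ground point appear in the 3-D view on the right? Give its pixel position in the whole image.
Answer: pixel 753 316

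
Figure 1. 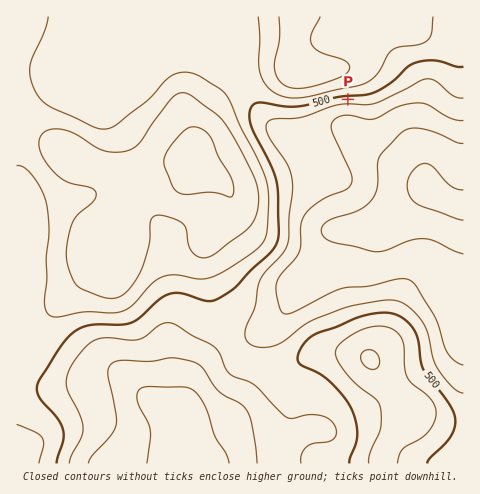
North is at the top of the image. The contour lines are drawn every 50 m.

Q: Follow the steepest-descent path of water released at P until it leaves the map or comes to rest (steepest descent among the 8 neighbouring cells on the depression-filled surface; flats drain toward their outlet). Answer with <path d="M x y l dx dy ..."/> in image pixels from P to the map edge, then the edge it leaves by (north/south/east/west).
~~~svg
<path d="M348 99l0 27 31 33 10 5 16 11 14 7 11 0 19 20 6 2 8 2"/>
exit: east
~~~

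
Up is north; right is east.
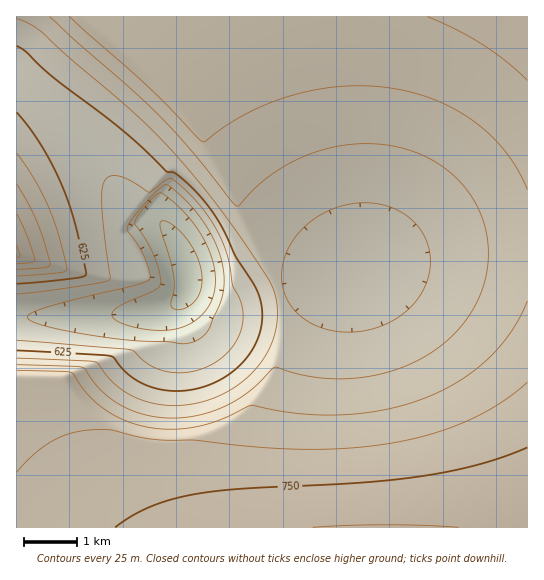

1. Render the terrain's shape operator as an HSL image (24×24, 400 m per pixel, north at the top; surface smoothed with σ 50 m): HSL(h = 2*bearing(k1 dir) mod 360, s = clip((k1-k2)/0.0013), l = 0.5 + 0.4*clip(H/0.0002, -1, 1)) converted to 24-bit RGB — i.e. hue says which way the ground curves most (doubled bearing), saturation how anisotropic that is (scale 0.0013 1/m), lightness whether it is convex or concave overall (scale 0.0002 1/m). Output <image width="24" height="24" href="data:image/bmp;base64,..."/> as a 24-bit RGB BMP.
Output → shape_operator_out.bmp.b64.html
<image width="24" height="24" href="data:image/bmp;base64,Qk32BgAAAAAAADYAAAAoAAAAGAAAABgAAAABABgAAAAAAMAGAAATCwAAEwsAAAAAAAAAAAAAf4CAf4CAf4CAf4GAf4GAf4KBgIKBgIKBgIOCgYOCgYODgYODgoKDgoKDgoKDgoKEg4GEg4GEg4GEg4GEg4GEg4CDg4CDg4CDf4B/f4B/f4B/f4GAf4GAf4GAf4KAf4KBgIKBgIKCgIKCgIKCgYKCgYGCgYGDgYGDgoGDgoGDg4CDg4CDg4CDg4CDg4CDg4CDf4B/f4B/f4B/f4F/f4F/f4GAf4KAf4KAf4KAf4KBf4KBf4KBgIGBgIGBgICBgICCgYCCgYCCgoCDg4CDg4CDg4CDg4CCg4CCfoB+foB+foB/foF/foF/gISCh4yRiImTgISFfoGAfoGAfoGAfoCAf4CAf3+Af3+AgH+BgH+BgX+Bgn+Cgn+Cgn+Cg3+Cg3+CfoB+foB+foB+gYiFrsnKqb3JlZ63l5S1tqbGybHMjISMfYB+fX9+fX9/fX5/fX5/fn5/f35/gH6AgX6AgX6Agn6Bgn+Bgn+Bf4B+foB+hI2Gt9XIbn15Y2VjYmVjYmViYmVicmpy0LHElYiMfH59fH19fH19fHx9fXx9fnx+fn1+f31/gH1/gX5/gX6Agn6AjpCekpSkxdvJaXJqYmViYmViYmViYmRiYWRhYWNhaGdk0bO1fX98enx7enx7e3t7e3t7fHt8fXt8fnx9f3x9gH1+gH1+gX5/0tTuzdDs7Nvw483nlYGfZGdlYmRiYWRhYWNhYGNgYGJglYJ5rqCWeXt5eXp5eXp5enp6enp6e3p6fHt7fXt8fnx8f319gH1+T1A2TlA2TU82V1g8qGiFtZLBqJa7m4ira2ZsYGJgX2FfY2Rhyb+qeHp4eHl4eHl4eHl4eXl4enl5e3p6fHp6fXt7f3x8gH19T1A1Tk81TU41S000SUwzRUkxOkIuO1E/tn21knWDX2FfX2Fex8ineHl4d3l3d3h3d3h3eHh3eXl4enl5e3p5fHt6fnx7f318UVI3UFE2T1A2TU81TE40S080R1g3MEY5HyYnvH+KbmllY2VhvMipeHl3d3h3d3h2d3h2d3h3eHh3eXl4enp5fHt6fXx7fn18VlY7XmNFdbShrcnZrrzUq6rN2+3pPUZkJiYzTzpJvaiXh56AmamReHl4d3h3d3h2d3d2d3h2eHh3eXl4enp5e3t6fX17fn581+r02ufxq7jLeHWGdG53lrGZjHqyQjJMMik5Ny88zcqqu9K3e3x6eXl4eHh3d3h3d3h3d3h3d3h3eHl4eXp5e3t6fH17fX58h3yIfXV/eHF7dW54h31zndGoVjdSRC5ENyk5cWZNyNe8oLOce3t6enp5eXl4eHh4d3h3d3h3eHl4eHl4eXp5enx6fH17fX58hHmCgHWAenB8d214inN8uKIAFBEiPio5OCk2pc2iwta9gIB9fHt7e3p6enp6eXl5eXl5eHl5eHp5eXp5eXt6enx6e317fX58gXd+fnJ8em56d2t3dmp28NviABwzJBkhb6mRsM20qb2lfnx9fXx8fHt8e3t7enp7enp6eXp6eXt6ent7enx7e317fH58fH98fnR7e294eGx2dmp0dWlzdGlz7s7kKlqsl7awu9O5hIOAf31+fn1+fnx9fXx9fHt8e3t8e3t8e3x8e3x8e318fH58fH59fX99fXF3eWx1dmpzdWhydGhxc2lxc2pxdmx2jKWLobeggX6AgH5/f35/f31/fn1+fXx+fHx9fHx9fH19fH1+fH5+fH5+fX9+fYB+eWxzd2lxdWhwdGhwc2hwc2lwc2pwe3B3vtbAgoCBgX+AgX+AgH6AgH6Af35/fn1/fX1/fX1/fX5/fX5/fX9/fX9/fYB/foB/d2lwdWhvdGdudGhuc2lvc2lvdGtxttC9iZOKgn+Bgn+BgX+BgX+BgH+Bf36Af36Afn6Afn6Afn6Afn+Afn+AfoCAfoCAfoGAdmhudWdudGhudGhudGlvdGtvqMS0lqicgoCBgoCBgoCBgoCCgX+CgX+BgH+Bf3+Bf36Bfn6Bfn+Afn+AfoCAfoCBf4GBf4GAc2ZsdmhudWludWpudWtwp8S3m6+lgYCBgYCBgoCBgoCCgoCCgYCCgX+CgH+BgH+Bf3+Bf3+Bf3+Bf4CBf4CBf4CBf4GBf4GBZWBidWhud2pweW5yss3Dl6migX+AgYCBgYCBgoCBgoCCgoCCgYCCgYCCgYCCgICCgH+Bf3+Bf4CBf4CBf4CBf4GBf4GBf4GBYmBgZmNkf3F3vtbNjpyXgH+AgYCAgYCBgYCBgYCBgYCBgYCCgYCCgYCCgYCCgICCgICCgICCgICBgICBgICBgIGBgIGBgIGB"/>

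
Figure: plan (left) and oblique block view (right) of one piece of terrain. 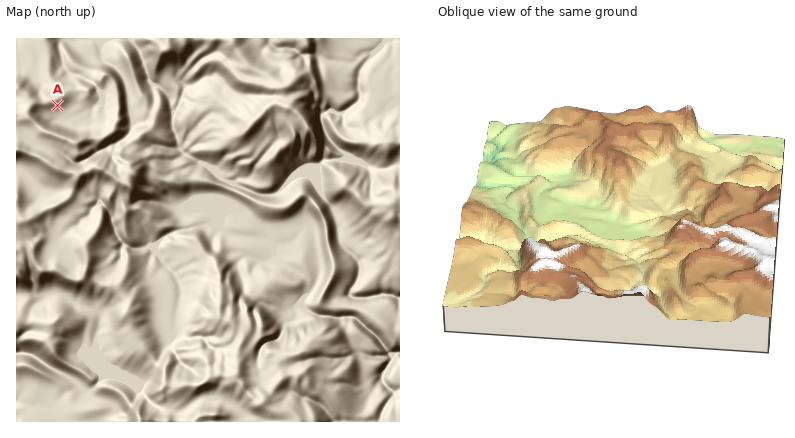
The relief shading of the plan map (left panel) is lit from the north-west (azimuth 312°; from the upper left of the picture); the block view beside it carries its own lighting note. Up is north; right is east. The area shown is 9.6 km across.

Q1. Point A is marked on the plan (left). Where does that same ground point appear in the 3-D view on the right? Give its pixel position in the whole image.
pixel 738 271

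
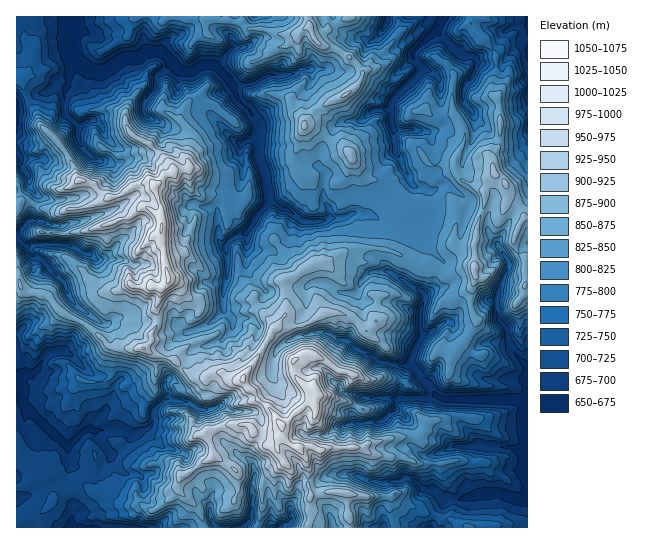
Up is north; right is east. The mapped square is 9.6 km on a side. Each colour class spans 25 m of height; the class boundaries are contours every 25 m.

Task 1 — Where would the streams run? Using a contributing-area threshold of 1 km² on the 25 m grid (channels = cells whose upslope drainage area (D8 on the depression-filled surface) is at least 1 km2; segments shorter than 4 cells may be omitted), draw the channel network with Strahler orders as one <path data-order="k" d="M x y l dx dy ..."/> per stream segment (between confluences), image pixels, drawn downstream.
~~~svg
<path data-order="1" d="M251 486l0 5 2 2 0 17-2 1 0 6-6 8 0 2"/><path data-order="1" d="M373 481l6 2 7 0 1-1 11 0 5-4 7 0 5 3 8 8 3 1 7 0 8 7 10 1 2 1 9 0 5-2 6 0 5-3 15 0 1-1 7 0 9 4 4 0 1 1 8 0 2-1 2 0 0-2"/><path data-order="1" d="M111 454l0-1-6-7 0-1-8-8 0-3-3-4"/><path data-order="3" d="M527 451l0 22"/><path data-order="1" d="M479 446l6 0 1 1 25 0 8 4 8 0"/><path data-order="2" d="M94 430l-3 0-1-1"/><path data-order="2" d="M90 429l-5 1-15 15-5 0-42-40-1-3 0-15-1-1-2-7-2-2"/><path data-order="1" d="M93 423l-2 6-1 0"/><path data-order="1" d="M355 423l24-1 6-3 10-10 0-4 3-6"/><path data-order="1" d="M205 410l-7-1-11-7-6 0-2-1-13-2-3 2-9 9-1 3 0 10-6 6-5 1-7 4-5 0-7-4-29 0"/><path data-order="3" d="M526 402l1 1 0 48"/><path data-order="2" d="M398 399l1-1 30 0 6-3"/><path data-order="3" d="M435 395l8 4 78 0 5 3"/><path data-order="2" d="M411 365l7 6 1 6 14 13 2 5"/><path data-order="1" d="M275 354l2-4 5-5 17-10 8 0 10-4 5 0 1 2 10 2 2 3 12 3 8 8 11 5 5 1 8 7 7 0 5 3 20 0"/><path data-order="1" d="M54 353l-5 1-7 7-4 8-7 5-5 0-5 3-4 0"/><path data-order="1" d="M205 326l9-5 9-10 0-1"/><path data-order="1" d="M103 323l-4-1-24-17-8-12-2-10-10-9-2-1-15-16-7-2-4-4-1-5"/><path data-order="1" d="M231 318l-8-8"/><path data-order="2" d="M223 310l0-20 2-1 1-10 1-1 0-24-1-1 0-6 1-2"/><path data-order="1" d="M342 293l15 0 2-3 0-5 2-3 10-11 18 0 6 6 10 4 5 5 5 3 3 0 7 6 0 6-3 4 0 2-1 2 0 6-2 2 2 2 0 12 1 2-1 1-2 8-4 5-2 10-2 1 0 7"/><path data-order="1" d="M102 259l-7 0-5-5-5 0-10-7-6-2-38 0-1 1-4 0"/><path data-order="1" d="M506 258l3 4 0 7-6 9-1 7-3 2 0 3-1 1 0 4-1 2 0 17 2 7 8 9 0 8 6 11 0 2 6 8 6 4 2 6 0 5-1 1 0 4 1 2 0 17-1 1 0 3"/><path data-order="2" d="M26 246l-9-8"/><path data-order="2" d="M227 245l0-2 6-5 8-4 4 0 2-3"/><path data-order="1" d="M247 243l0-12"/><path data-order="2" d="M247 231l6-6 4-10 12-12 0-4"/><path data-order="1" d="M407 227l-2-1-10 0-8-4-5 0-7-5-2 0-6-3-8 0-1-1-4 0-11 5-14 0"/><path data-order="1" d="M42 221l-12 0-3 1-10 12 0 4"/><path data-order="2" d="M329 218l-3 3-9 0-2 1-13-1-13-11-8-1-6-6-4-1-2-3"/><path data-order="1" d="M330 210l0 7-1 1"/><path data-order="1" d="M211 207l3 0 4 4 0 28 5 7 3 0 1-1"/><path data-order="3" d="M269 199l0-9-3-4 0-9-1-2 0-4-7-14 0-19"/><path data-order="1" d="M426 190l-4-3-5 0-3-1-4-4-1-7-6-6-2-10-6-6-1-24-3-4 0-23 2-3 28-28 0-5-8-8 0-5 21-22 3-1"/><path data-order="1" d="M21 158l-4-5"/><path data-order="1" d="M91 157l-12-14 0-2-1-2 0-13-13-13 0-24 4-6 0-13 2-5 0-11"/><path data-order="1" d="M242 143l1-1 3 0 3-3 8 0 1-1"/><path data-order="3" d="M258 138l0-16-5-5-2-4-13-14-7-16"/><path data-order="1" d="M471 110l-8-9 0-11 4-8 4-4 6-11 0-8-6-4-10 0-24-24 0-1"/><path data-order="1" d="M149 94l6-8 0-9 16-15"/><path data-order="3" d="M231 83l-1-2-13-14-4-2-11 0-9 6-11 0-3-1-8-8"/><path data-order="1" d="M309 69l-7 0-8 5-27 1-8 4-2 3-7 3-17 0-2-2"/><path data-order="3" d="M171 62l-1-3-9-8-14 0-9 7-15 0-20 13-12 0-1-1-3 0-8-8-1 0-7-8"/><path data-order="3" d="M71 54l0-9-1-2 0-26"/><path data-order="2" d="M437 30l5-11 0-2"/>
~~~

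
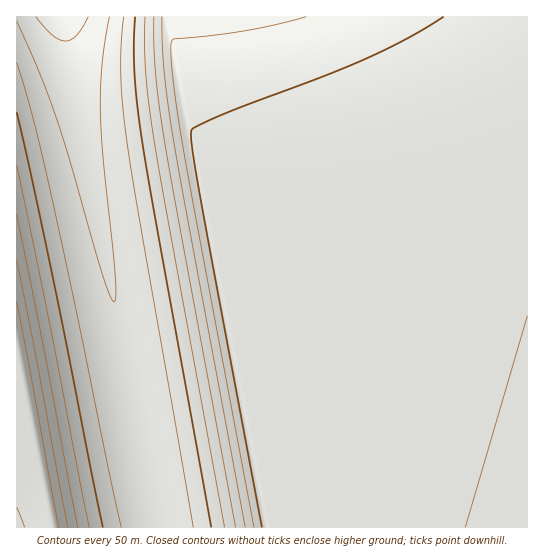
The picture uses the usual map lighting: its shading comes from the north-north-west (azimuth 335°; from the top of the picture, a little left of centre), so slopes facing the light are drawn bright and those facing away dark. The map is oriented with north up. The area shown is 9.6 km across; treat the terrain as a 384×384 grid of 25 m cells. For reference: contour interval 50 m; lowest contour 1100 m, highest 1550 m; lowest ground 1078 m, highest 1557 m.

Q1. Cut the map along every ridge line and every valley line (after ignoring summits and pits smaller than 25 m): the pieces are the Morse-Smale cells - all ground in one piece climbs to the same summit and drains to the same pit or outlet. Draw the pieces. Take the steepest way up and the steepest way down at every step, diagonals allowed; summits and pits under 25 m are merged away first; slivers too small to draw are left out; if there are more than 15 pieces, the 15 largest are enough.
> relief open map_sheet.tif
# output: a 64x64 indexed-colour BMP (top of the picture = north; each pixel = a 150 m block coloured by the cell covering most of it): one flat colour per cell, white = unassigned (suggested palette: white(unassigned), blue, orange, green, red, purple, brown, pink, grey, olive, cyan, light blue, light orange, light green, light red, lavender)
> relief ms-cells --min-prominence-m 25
<image width="64" height="64" href="data:image/bmp;base64,Qk12CAAAAAAAAHYAAAAoAAAAQAAAAEAAAAABAAQAAAAAAAAIAAATCwAAEwsAABAAAAAAAAAA////ALR3HwAOf/8ALKAsACgn1gC9Z5QAS1aMAMJ34wB/f38AIr28AM++FwDox64AeLv/AIrfmACWmP8A1bDFADMzIiIiIiIiIhERERERERERERERERERERERERERERERMzMiIiIiIiIhEREREREREREREREREREREREREREREREzMyIiIiIiIiERERERERERERERERERERERERERERERETMzIiIiIiIiIRERERERERERERERERERERERERERERERMzMiIiIiIiIhEREREREREREREREREREREREREREREREzMiIiIiIiIiERERERERERERERERERERERERERERERETMyIiIiIiIiERERERERERERERERERERERERERERERERMzIiIiIiIiIREREREREREREREREREREREREREREREREzMiIiIiIiIhERERERERERERERERERERERERERERERETMyIiIiIiIiERERERERERERERERERERERERERERERERMyIiIiIiIiIREREREREREREREREREREREREREREREREzIiIiIiIiIRERERERERERERERERERERERERERERERETMiIiIiIiIhERERERERERERERERERERERERERERERERMyIiIiIiIiEREREREREREREREREREREREREREREREREyIiIiIiIiIRERERERERERERERERERERERERERERERETIiIiIiIiIhERERERERERERERERERERERERERERERERMiIiIiIiIiEREREREREREREREREREREREREREREREREyIiIiIiIiERERERERERERERERERERERERERERERERETIiIiIiIiIRERERERERERERERERERERERERERERERERIiIiIiIiIhEREREREREREREREREREREREREREREREREiIiIiIiIiERERERERERERERERERERERERERERERERESIiIiIiIiIRERERERERERERERERERERERERERERERERIiIiIiIiIREREREREREREREREREREREREREREREREREiIiIiIiIhERERERERERERERERERERERERERERERERESIiIiIiIiERERERERERERERERERERERERERERERERERIiIiIiIiIREREREREREREREREREREREREREREREREREiIiIiIiIhERERERERERERERERERERERERERERERERESIiIiIiIhERERERERERERERERERERERERERERERERERIiIiIiIiEREREREREREREREREREREREREREREREREREiIiIiIiIRERERERERERERERERERERERERERERERERESIiIiIiIhERERERERERERERERERERERERERERERERERIiIiIiIiEREREREREREREREREREREREREREREREREREiIiIiIiERERERERERERERERERERERERERERERERERESIiIiIiIRERERERERERERERERERERERERERERERERERIiIiIiIhEREREREREREREREREREREREREREREREREREiIiIiIiERERERERERERERERERERERERERERERERERESIiIiIiIRERERERERERERERERERERERERERERERERERIiIiIiIREREREREREREREREREREREREREREREREREREiIiIiIhERERERERERERERERERERERERERERERERERESIiIiIiERERERERERERERERERERERERERERERERERERIiIiIiIREREREREREREREREREREREREREREREREREREiIiIiIhERERERERERERERERERERERERERERERERERESIiIiIiERERERERERERERERERERERERERERERERERERIiIiIiEREREREREREREREREREREREREREREREREREREiIiIiIRERERERERERERERERERERERERERERERERERESIiIiIhERERERERERERERERERERERERERERERERERERIiIiIiEREREREREREREREREREREREREREREREREREREiIiIiIRERERERERERERERERERERERERERERERERERESIiIiIRERERERERERERERERERERERERERERERERERERIiIiIhEREREREREREREREREREREREREREREREREREREiIiIiERERERERERERERERERERERERERERERERERERESIiIiIRERERERERERERERERERERERERERERERERERERIiIiIhEREREREREREREREREREREREREREREREREREREiIiIhERERERERERERERERERERERERERERERERERERESIiIiERERERERERERERERERERERERERERERERERERERIiIiIREREREREREREREREREREREREREREREREREREREiIiIhERERERERERERERERERERERERERERERERERERESIiIiERERERERERERERERERERERERERERERERERERERIiIiIREREREREREREREREREREREREREREREREREREREiIiIhERERERERERERERERERERERERERERERERERERESIiIhERERERERERERERERERERERERERERERERERERERIiIiEREREREREREREREREREREREREREREREREREREREiIiIRERERERERERERERERERERERERERERERERERERESIiIhERERERERERERERERERERERERERERERERERERER"/>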